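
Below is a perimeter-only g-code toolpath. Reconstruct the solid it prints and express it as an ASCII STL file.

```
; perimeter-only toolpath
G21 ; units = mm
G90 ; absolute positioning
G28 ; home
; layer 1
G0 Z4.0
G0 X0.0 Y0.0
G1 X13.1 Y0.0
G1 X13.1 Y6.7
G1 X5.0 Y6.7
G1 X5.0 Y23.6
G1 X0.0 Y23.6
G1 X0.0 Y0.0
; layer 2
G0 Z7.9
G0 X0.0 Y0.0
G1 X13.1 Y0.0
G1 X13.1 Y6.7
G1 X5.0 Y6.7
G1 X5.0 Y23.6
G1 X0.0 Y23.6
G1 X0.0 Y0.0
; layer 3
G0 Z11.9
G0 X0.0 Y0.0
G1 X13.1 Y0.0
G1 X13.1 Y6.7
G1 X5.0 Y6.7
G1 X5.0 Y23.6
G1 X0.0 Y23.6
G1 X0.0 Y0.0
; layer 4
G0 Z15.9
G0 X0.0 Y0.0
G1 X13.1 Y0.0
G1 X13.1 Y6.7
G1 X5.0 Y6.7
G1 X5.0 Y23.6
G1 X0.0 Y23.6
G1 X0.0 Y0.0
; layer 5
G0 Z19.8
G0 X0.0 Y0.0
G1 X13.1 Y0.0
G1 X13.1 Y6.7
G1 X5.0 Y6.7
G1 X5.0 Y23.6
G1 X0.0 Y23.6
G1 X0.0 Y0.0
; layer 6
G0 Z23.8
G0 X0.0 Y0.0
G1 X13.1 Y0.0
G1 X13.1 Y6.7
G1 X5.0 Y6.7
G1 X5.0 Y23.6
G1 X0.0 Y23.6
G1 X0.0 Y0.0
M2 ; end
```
solid part
  facet normal 0.0000 0.0000 -1.0000
    outer loop
      vertex 13.1 6.7 0.0
      vertex 13.1 0.0 0.0
      vertex 0.0 0.0 0.0
    endloop
  endfacet
  facet normal 0.0000 0.0000 -1.0000
    outer loop
      vertex 5.0 6.7 0.0
      vertex 13.1 6.7 0.0
      vertex 0.0 0.0 0.0
    endloop
  endfacet
  facet normal 0.0000 0.0000 -1.0000
    outer loop
      vertex 5.0 23.6 0.0
      vertex 5.0 6.7 0.0
      vertex 0.0 0.0 0.0
    endloop
  endfacet
  facet normal 0.0000 0.0000 -1.0000
    outer loop
      vertex 0.0 23.6 0.0
      vertex 5.0 23.6 0.0
      vertex 0.0 0.0 0.0
    endloop
  endfacet
  facet normal 0.0000 0.0000 1.0000
    outer loop
      vertex 0.0 0.0 23.8
      vertex 13.1 0.0 23.8
      vertex 13.1 6.7 23.8
    endloop
  endfacet
  facet normal 0.0000 0.0000 1.0000
    outer loop
      vertex 0.0 0.0 23.8
      vertex 13.1 6.7 23.8
      vertex 5.0 6.7 23.8
    endloop
  endfacet
  facet normal 0.0000 0.0000 1.0000
    outer loop
      vertex 0.0 0.0 23.8
      vertex 5.0 6.7 23.8
      vertex 5.0 23.6 23.8
    endloop
  endfacet
  facet normal 0.0000 0.0000 1.0000
    outer loop
      vertex 0.0 0.0 23.8
      vertex 5.0 23.6 23.8
      vertex 0.0 23.6 23.8
    endloop
  endfacet
  facet normal 0.0000 -1.0000 0.0000
    outer loop
      vertex 0.0 0.0 0.0
      vertex 13.1 0.0 0.0
      vertex 13.1 0.0 23.8
    endloop
  endfacet
  facet normal 0.0000 -1.0000 0.0000
    outer loop
      vertex 0.0 0.0 0.0
      vertex 13.1 0.0 23.8
      vertex 0.0 0.0 23.8
    endloop
  endfacet
  facet normal 1.0000 0.0000 0.0000
    outer loop
      vertex 13.1 0.0 0.0
      vertex 13.1 6.7 0.0
      vertex 13.1 6.7 23.8
    endloop
  endfacet
  facet normal 1.0000 0.0000 0.0000
    outer loop
      vertex 13.1 0.0 0.0
      vertex 13.1 6.7 23.8
      vertex 13.1 0.0 23.8
    endloop
  endfacet
  facet normal 0.0000 1.0000 0.0000
    outer loop
      vertex 13.1 6.7 0.0
      vertex 5.0 6.7 0.0
      vertex 5.0 6.7 23.8
    endloop
  endfacet
  facet normal 0.0000 1.0000 0.0000
    outer loop
      vertex 13.1 6.7 0.0
      vertex 5.0 6.7 23.8
      vertex 13.1 6.7 23.8
    endloop
  endfacet
  facet normal 1.0000 0.0000 0.0000
    outer loop
      vertex 5.0 6.7 0.0
      vertex 5.0 23.6 0.0
      vertex 5.0 23.6 23.8
    endloop
  endfacet
  facet normal 1.0000 0.0000 0.0000
    outer loop
      vertex 5.0 6.7 0.0
      vertex 5.0 23.6 23.8
      vertex 5.0 6.7 23.8
    endloop
  endfacet
  facet normal 0.0000 1.0000 0.0000
    outer loop
      vertex 5.0 23.6 0.0
      vertex 0.0 23.6 0.0
      vertex 0.0 23.6 23.8
    endloop
  endfacet
  facet normal 0.0000 1.0000 0.0000
    outer loop
      vertex 5.0 23.6 0.0
      vertex 0.0 23.6 23.8
      vertex 5.0 23.6 23.8
    endloop
  endfacet
  facet normal -1.0000 0.0000 0.0000
    outer loop
      vertex 0.0 23.6 0.0
      vertex 0.0 0.0 0.0
      vertex 0.0 0.0 23.8
    endloop
  endfacet
  facet normal -1.0000 0.0000 0.0000
    outer loop
      vertex 0.0 23.6 0.0
      vertex 0.0 0.0 23.8
      vertex 0.0 23.6 23.8
    endloop
  endfacet
endsolid part

The G0 Z moves step by Δz≈4.0 mm. Every layer's G1 loop is the same polygon, so the solid is a straight extrusion of it from z=0 to z≈23.8. Closing with flat bottom and top caps and triangulating gives 20 facets — an L-shaped prism: outer 13.1 × 23.6 mm, arm thicknesses ≈ 6.7 mm (horizontal) and 5 mm (vertical), extruded 23.8 mm in z.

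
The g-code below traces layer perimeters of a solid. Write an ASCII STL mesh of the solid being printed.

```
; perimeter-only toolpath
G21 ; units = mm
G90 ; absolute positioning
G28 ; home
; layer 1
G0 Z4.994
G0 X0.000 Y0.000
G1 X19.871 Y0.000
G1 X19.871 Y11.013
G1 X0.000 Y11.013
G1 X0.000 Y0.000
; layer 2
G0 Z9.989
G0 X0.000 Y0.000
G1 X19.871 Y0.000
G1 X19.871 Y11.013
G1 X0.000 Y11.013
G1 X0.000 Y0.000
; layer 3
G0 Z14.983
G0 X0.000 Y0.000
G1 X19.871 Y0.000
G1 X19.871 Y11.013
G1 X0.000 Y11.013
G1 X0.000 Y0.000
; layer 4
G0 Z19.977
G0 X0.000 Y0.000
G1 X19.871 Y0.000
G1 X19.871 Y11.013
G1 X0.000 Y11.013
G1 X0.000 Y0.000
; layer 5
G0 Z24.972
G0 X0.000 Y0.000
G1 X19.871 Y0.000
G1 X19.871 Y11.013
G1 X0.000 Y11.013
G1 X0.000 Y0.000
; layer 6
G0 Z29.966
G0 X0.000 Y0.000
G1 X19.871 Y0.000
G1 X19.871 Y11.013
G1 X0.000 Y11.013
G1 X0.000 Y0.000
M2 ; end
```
solid part
  facet normal 0.0000 0.0000 -1.0000
    outer loop
      vertex 19.871 11.013 0.000
      vertex 19.871 0.000 0.000
      vertex 0.000 0.000 0.000
    endloop
  endfacet
  facet normal 0.0000 0.0000 -1.0000
    outer loop
      vertex 0.000 11.013 0.000
      vertex 19.871 11.013 0.000
      vertex 0.000 0.000 0.000
    endloop
  endfacet
  facet normal 0.0000 0.0000 1.0000
    outer loop
      vertex 0.000 0.000 29.966
      vertex 19.871 0.000 29.966
      vertex 19.871 11.013 29.966
    endloop
  endfacet
  facet normal 0.0000 0.0000 1.0000
    outer loop
      vertex 0.000 0.000 29.966
      vertex 19.871 11.013 29.966
      vertex 0.000 11.013 29.966
    endloop
  endfacet
  facet normal 0.0000 -1.0000 0.0000
    outer loop
      vertex 0.000 0.000 0.000
      vertex 19.871 0.000 0.000
      vertex 19.871 0.000 29.966
    endloop
  endfacet
  facet normal 0.0000 -1.0000 0.0000
    outer loop
      vertex 0.000 0.000 0.000
      vertex 19.871 0.000 29.966
      vertex 0.000 0.000 29.966
    endloop
  endfacet
  facet normal 0.0000 1.0000 0.0000
    outer loop
      vertex 19.871 11.013 29.966
      vertex 19.871 11.013 0.000
      vertex 0.000 11.013 0.000
    endloop
  endfacet
  facet normal 0.0000 1.0000 0.0000
    outer loop
      vertex 0.000 11.013 29.966
      vertex 19.871 11.013 29.966
      vertex 0.000 11.013 0.000
    endloop
  endfacet
  facet normal -1.0000 0.0000 0.0000
    outer loop
      vertex 0.000 11.013 29.966
      vertex 0.000 11.013 0.000
      vertex 0.000 0.000 0.000
    endloop
  endfacet
  facet normal -1.0000 0.0000 0.0000
    outer loop
      vertex 0.000 0.000 29.966
      vertex 0.000 11.013 29.966
      vertex 0.000 0.000 0.000
    endloop
  endfacet
  facet normal 1.0000 0.0000 0.0000
    outer loop
      vertex 19.871 0.000 0.000
      vertex 19.871 11.013 0.000
      vertex 19.871 11.013 29.966
    endloop
  endfacet
  facet normal 1.0000 0.0000 0.0000
    outer loop
      vertex 19.871 0.000 0.000
      vertex 19.871 11.013 29.966
      vertex 19.871 0.000 29.966
    endloop
  endfacet
endsolid part

The G0 Z moves step by Δz≈4.994 mm. Every layer's G1 loop is the same polygon, so the solid is a straight extrusion of it from z=0 to z≈30. Closing with flat bottom and top caps and triangulating gives 12 facets — a rectangular box, roughly 19.9 × 11 mm footprint and 30 mm tall.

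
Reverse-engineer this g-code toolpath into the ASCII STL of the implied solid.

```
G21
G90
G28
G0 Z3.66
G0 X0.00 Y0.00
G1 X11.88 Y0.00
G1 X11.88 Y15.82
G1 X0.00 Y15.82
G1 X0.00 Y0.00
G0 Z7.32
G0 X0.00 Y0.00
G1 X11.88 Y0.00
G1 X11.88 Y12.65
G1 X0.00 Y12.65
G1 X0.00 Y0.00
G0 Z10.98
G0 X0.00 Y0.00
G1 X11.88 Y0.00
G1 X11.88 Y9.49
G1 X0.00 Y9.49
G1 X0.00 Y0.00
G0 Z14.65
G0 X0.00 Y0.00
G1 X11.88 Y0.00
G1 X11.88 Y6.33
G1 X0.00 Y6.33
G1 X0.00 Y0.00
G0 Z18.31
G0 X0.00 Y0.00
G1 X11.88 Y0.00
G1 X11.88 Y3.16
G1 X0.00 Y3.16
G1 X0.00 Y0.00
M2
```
solid part
  facet normal 0.0000 0.0000 -1.0000
    outer loop
      vertex 11.88 18.98 0.00
      vertex 11.88 0.00 0.00
      vertex 0.00 0.00 0.00
    endloop
  endfacet
  facet normal 0.0000 0.0000 -1.0000
    outer loop
      vertex 0.00 18.98 0.00
      vertex 11.88 18.98 0.00
      vertex 0.00 0.00 0.00
    endloop
  endfacet
  facet normal 0.0000 -1.0000 0.0000
    outer loop
      vertex 0.00 0.00 0.00
      vertex 11.88 0.00 0.00
      vertex 11.88 0.00 21.97
    endloop
  endfacet
  facet normal 0.0000 -1.0000 0.0000
    outer loop
      vertex 0.00 0.00 0.00
      vertex 11.88 0.00 21.97
      vertex 0.00 0.00 21.97
    endloop
  endfacet
  facet normal 0.0000 0.7567 0.6537
    outer loop
      vertex 0.00 0.00 21.97
      vertex 11.88 0.00 21.97
      vertex 11.88 18.98 0.00
    endloop
  endfacet
  facet normal 0.0000 0.7567 0.6537
    outer loop
      vertex 0.00 0.00 21.97
      vertex 11.88 18.98 0.00
      vertex 0.00 18.98 0.00
    endloop
  endfacet
  facet normal -1.0000 0.0000 0.0000
    outer loop
      vertex 0.00 0.00 21.97
      vertex 0.00 18.98 0.00
      vertex 0.00 0.00 0.00
    endloop
  endfacet
  facet normal 1.0000 0.0000 0.0000
    outer loop
      vertex 11.88 0.00 0.00
      vertex 11.88 18.98 0.00
      vertex 11.88 0.00 21.97
    endloop
  endfacet
endsolid part

The G0 Z moves step by Δz≈3.66 mm. The G1 loops shrink linearly with z, so the solid tapers from its base footprint up to z≈22. Closing with a flat bottom cap and the tapered top and triangulating gives 8 facets — a wedge (ramp): 11.9 × 19 mm base, rising to 22 mm along the y=0 edge and sloping linearly to z=0 at y=19.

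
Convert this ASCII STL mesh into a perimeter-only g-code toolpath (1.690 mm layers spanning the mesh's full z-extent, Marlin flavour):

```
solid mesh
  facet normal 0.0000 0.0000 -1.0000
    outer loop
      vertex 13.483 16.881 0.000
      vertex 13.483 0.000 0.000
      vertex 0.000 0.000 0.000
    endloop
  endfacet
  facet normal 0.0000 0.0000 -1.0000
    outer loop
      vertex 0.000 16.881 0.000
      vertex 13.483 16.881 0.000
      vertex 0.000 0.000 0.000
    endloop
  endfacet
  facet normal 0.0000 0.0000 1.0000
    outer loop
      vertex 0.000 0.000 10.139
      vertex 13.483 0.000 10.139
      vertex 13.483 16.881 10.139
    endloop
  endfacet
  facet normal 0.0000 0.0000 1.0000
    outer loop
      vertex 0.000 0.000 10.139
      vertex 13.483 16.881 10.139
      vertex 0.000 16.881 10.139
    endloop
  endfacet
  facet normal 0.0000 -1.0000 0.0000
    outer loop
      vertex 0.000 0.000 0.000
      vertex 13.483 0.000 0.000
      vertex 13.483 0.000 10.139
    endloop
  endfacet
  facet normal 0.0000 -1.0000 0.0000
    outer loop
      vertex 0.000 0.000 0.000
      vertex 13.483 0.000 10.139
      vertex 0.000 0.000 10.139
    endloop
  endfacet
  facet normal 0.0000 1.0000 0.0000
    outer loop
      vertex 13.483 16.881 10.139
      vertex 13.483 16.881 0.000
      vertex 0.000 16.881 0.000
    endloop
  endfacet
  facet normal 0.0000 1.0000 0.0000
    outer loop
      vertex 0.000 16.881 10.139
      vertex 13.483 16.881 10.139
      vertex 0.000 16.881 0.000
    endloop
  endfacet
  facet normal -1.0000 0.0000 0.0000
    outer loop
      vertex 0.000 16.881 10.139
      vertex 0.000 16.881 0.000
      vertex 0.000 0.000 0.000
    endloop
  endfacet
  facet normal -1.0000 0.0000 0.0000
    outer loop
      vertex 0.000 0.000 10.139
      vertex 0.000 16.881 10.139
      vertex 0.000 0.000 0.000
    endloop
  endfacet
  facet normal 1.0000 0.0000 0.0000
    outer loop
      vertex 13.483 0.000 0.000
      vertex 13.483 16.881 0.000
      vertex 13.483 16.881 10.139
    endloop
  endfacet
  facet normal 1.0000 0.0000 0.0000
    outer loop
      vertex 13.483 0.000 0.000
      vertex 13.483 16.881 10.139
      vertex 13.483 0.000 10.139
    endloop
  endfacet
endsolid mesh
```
; perimeter-only toolpath
G21 ; units = mm
G90 ; absolute positioning
G28 ; home
; layer 1
G0 Z1.690
G0 X0.000 Y0.000
G1 X13.483 Y0.000
G1 X13.483 Y16.881
G1 X0.000 Y16.881
G1 X0.000 Y0.000
; layer 2
G0 Z3.380
G0 X0.000 Y0.000
G1 X13.483 Y0.000
G1 X13.483 Y16.881
G1 X0.000 Y16.881
G1 X0.000 Y0.000
; layer 3
G0 Z5.069
G0 X0.000 Y0.000
G1 X13.483 Y0.000
G1 X13.483 Y16.881
G1 X0.000 Y16.881
G1 X0.000 Y0.000
; layer 4
G0 Z6.759
G0 X0.000 Y0.000
G1 X13.483 Y0.000
G1 X13.483 Y16.881
G1 X0.000 Y16.881
G1 X0.000 Y0.000
; layer 5
G0 Z8.449
G0 X0.000 Y0.000
G1 X13.483 Y0.000
G1 X13.483 Y16.881
G1 X0.000 Y16.881
G1 X0.000 Y0.000
; layer 6
G0 Z10.139
G0 X0.000 Y0.000
G1 X13.483 Y0.000
G1 X13.483 Y16.881
G1 X0.000 Y16.881
G1 X0.000 Y0.000
M2 ; end

The solid is a rectangular box, roughly 13.5 × 16.9 mm footprint and 10.1 mm tall. Slicing at Δz = 1.690 mm — 6 equal slices spanning the solid's height, so layer i sits at z = i·h/6 — gives 6 non-empty perimeters. Each is a 4-segment closed polygon; G0 lifts to the layer z and rapids to the start vertex, then G1 traces the edges.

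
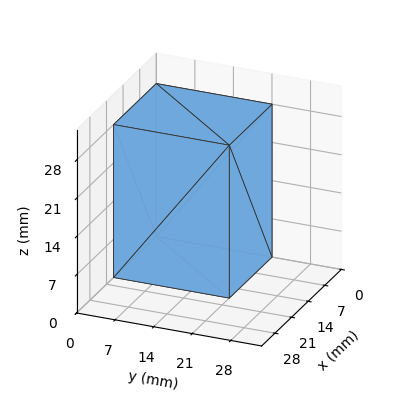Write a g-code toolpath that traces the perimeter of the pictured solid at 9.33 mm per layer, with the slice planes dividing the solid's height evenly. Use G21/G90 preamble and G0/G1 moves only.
Reading the render: the shape is a rectangular box, roughly 18 × 21 mm footprint and 28 mm tall (dimensions read to the nearest mm from the axis ticks). For the g-code, the solid's height is divided into equal slices at the stated Δz and each level perimeter traced with G1 moves after a G0 lift.

; perimeter-only toolpath
G21 ; units = mm
G90 ; absolute positioning
G28 ; home
; layer 1
G0 Z9.33
G0 X0.00 Y0.00
G1 X18.00 Y0.00
G1 X18.00 Y21.00
G1 X0.00 Y21.00
G1 X0.00 Y0.00
; layer 2
G0 Z18.67
G0 X0.00 Y0.00
G1 X18.00 Y0.00
G1 X18.00 Y21.00
G1 X0.00 Y21.00
G1 X0.00 Y0.00
; layer 3
G0 Z28.00
G0 X0.00 Y0.00
G1 X18.00 Y0.00
G1 X18.00 Y21.00
G1 X0.00 Y21.00
G1 X0.00 Y0.00
M2 ; end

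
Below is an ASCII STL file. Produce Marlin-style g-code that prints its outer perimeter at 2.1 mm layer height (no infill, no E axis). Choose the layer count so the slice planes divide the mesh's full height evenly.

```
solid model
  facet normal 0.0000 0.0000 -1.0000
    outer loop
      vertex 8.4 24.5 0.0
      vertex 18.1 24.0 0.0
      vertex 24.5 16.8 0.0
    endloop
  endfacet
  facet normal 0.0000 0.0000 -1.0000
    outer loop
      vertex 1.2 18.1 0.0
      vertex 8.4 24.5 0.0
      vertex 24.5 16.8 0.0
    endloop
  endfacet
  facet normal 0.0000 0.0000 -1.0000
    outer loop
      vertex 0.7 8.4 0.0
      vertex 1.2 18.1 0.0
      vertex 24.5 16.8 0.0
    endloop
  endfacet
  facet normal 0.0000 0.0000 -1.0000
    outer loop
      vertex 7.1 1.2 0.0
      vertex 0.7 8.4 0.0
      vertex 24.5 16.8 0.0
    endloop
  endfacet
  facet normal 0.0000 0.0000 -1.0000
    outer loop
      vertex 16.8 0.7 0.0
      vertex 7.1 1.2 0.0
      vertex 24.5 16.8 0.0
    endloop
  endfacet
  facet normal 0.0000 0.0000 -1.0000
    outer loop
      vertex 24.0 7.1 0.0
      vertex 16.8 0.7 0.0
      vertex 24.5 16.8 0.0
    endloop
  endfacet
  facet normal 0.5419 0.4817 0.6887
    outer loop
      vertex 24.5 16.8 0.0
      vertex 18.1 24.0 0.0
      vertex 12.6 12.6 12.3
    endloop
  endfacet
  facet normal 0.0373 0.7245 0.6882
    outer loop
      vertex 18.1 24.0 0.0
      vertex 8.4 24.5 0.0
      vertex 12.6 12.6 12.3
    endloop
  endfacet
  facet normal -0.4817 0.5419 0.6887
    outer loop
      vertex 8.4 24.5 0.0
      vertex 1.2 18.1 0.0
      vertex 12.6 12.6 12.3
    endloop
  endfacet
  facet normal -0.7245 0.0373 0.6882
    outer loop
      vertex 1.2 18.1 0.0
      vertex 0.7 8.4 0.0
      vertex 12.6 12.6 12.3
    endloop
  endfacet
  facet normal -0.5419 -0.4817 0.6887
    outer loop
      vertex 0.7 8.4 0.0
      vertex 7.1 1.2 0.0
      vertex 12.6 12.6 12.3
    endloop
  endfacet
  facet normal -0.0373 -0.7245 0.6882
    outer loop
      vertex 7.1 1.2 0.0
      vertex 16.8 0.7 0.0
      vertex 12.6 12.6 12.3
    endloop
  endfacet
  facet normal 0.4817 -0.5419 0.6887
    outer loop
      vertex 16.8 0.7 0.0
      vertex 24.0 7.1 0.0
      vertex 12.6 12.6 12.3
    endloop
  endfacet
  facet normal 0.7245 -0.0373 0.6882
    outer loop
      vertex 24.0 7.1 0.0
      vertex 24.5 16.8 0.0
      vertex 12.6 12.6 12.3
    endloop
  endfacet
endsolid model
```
; perimeter-only toolpath
G21 ; units = mm
G90 ; absolute positioning
G28 ; home
; layer 1
G0 Z2.1
G0 X22.5 Y16.1
G1 X17.2 Y22.1
G1 X9.1 Y22.5
G1 X3.1 Y17.2
G1 X2.7 Y9.1
G1 X8.0 Y3.1
G1 X16.1 Y2.7
G1 X22.1 Y8.0
G1 X22.5 Y16.1
; layer 2
G0 Z4.1
G0 X20.5 Y15.4
G1 X16.3 Y20.2
G1 X9.8 Y20.5
G1 X5.0 Y16.3
G1 X4.7 Y9.8
G1 X8.9 Y5.0
G1 X15.4 Y4.7
G1 X20.2 Y8.9
G1 X20.5 Y15.4
; layer 3
G0 Z6.2
G0 X18.6 Y14.7
G1 X15.4 Y18.3
G1 X10.5 Y18.6
G1 X6.9 Y15.4
G1 X6.6 Y10.5
G1 X9.8 Y6.9
G1 X14.7 Y6.6
G1 X18.3 Y9.8
G1 X18.6 Y14.7
; layer 4
G0 Z8.2
G0 X16.6 Y14.0
G1 X14.4 Y16.4
G1 X11.2 Y16.6
G1 X8.8 Y14.4
G1 X8.6 Y11.2
G1 X10.8 Y8.8
G1 X14.0 Y8.6
G1 X16.4 Y10.8
G1 X16.6 Y14.0
; layer 5
G0 Z10.3
G0 X14.6 Y13.3
G1 X13.5 Y14.5
G1 X11.9 Y14.6
G1 X10.7 Y13.5
G1 X10.6 Y11.9
G1 X11.7 Y10.7
G1 X13.3 Y10.6
G1 X14.5 Y11.7
G1 X14.6 Y13.3
M2 ; end

The solid is a regular 8-sided pyramid, base circumscribed radius ≈ 12.6 mm, apex at z ≈ 12.3 mm. Slicing at Δz = 2.1 mm — 6 equal slices spanning the solid's height, so layer i sits at z = i·h/6 — gives 5 non-empty perimeters. Each is a 8-segment closed polygon; G0 lifts to the layer z and rapids to the start vertex, then G1 traces the edges. The cross-section shrinks linearly with z (the slice at the apex is degenerate and omitted).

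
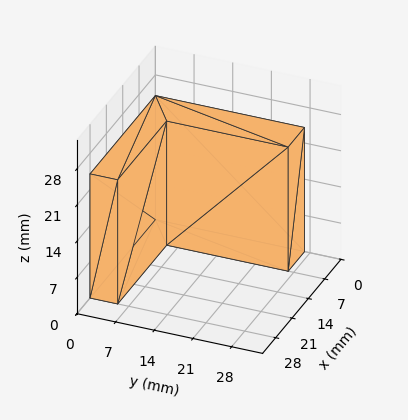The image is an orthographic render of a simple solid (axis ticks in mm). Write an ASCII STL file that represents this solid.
Reading the render: the shape is an L-shaped prism: outer 28 × 27 mm, arm thicknesses ≈ 5 mm (horizontal) and 7 mm (vertical), extruded 24 mm in z (dimensions read to the nearest mm from the axis ticks). For the STL, each face is triangulated and given an outward normal.

solid part
  facet normal 0.0000 0.0000 -1.0000
    outer loop
      vertex 28.00 5.00 0.00
      vertex 28.00 0.00 0.00
      vertex 0.00 0.00 0.00
    endloop
  endfacet
  facet normal 0.0000 0.0000 -1.0000
    outer loop
      vertex 7.00 5.00 0.00
      vertex 28.00 5.00 0.00
      vertex 0.00 0.00 0.00
    endloop
  endfacet
  facet normal 0.0000 0.0000 -1.0000
    outer loop
      vertex 7.00 27.00 0.00
      vertex 7.00 5.00 0.00
      vertex 0.00 0.00 0.00
    endloop
  endfacet
  facet normal 0.0000 0.0000 -1.0000
    outer loop
      vertex 0.00 27.00 0.00
      vertex 7.00 27.00 0.00
      vertex 0.00 0.00 0.00
    endloop
  endfacet
  facet normal 0.0000 0.0000 1.0000
    outer loop
      vertex 0.00 0.00 24.00
      vertex 28.00 0.00 24.00
      vertex 28.00 5.00 24.00
    endloop
  endfacet
  facet normal 0.0000 0.0000 1.0000
    outer loop
      vertex 0.00 0.00 24.00
      vertex 28.00 5.00 24.00
      vertex 7.00 5.00 24.00
    endloop
  endfacet
  facet normal 0.0000 0.0000 1.0000
    outer loop
      vertex 0.00 0.00 24.00
      vertex 7.00 5.00 24.00
      vertex 7.00 27.00 24.00
    endloop
  endfacet
  facet normal 0.0000 0.0000 1.0000
    outer loop
      vertex 0.00 0.00 24.00
      vertex 7.00 27.00 24.00
      vertex 0.00 27.00 24.00
    endloop
  endfacet
  facet normal 0.0000 -1.0000 0.0000
    outer loop
      vertex 0.00 0.00 0.00
      vertex 28.00 0.00 0.00
      vertex 28.00 0.00 24.00
    endloop
  endfacet
  facet normal 0.0000 -1.0000 0.0000
    outer loop
      vertex 0.00 0.00 0.00
      vertex 28.00 0.00 24.00
      vertex 0.00 0.00 24.00
    endloop
  endfacet
  facet normal 1.0000 0.0000 0.0000
    outer loop
      vertex 28.00 0.00 0.00
      vertex 28.00 5.00 0.00
      vertex 28.00 5.00 24.00
    endloop
  endfacet
  facet normal 1.0000 0.0000 0.0000
    outer loop
      vertex 28.00 0.00 0.00
      vertex 28.00 5.00 24.00
      vertex 28.00 0.00 24.00
    endloop
  endfacet
  facet normal 0.0000 1.0000 0.0000
    outer loop
      vertex 28.00 5.00 0.00
      vertex 7.00 5.00 0.00
      vertex 7.00 5.00 24.00
    endloop
  endfacet
  facet normal 0.0000 1.0000 0.0000
    outer loop
      vertex 28.00 5.00 0.00
      vertex 7.00 5.00 24.00
      vertex 28.00 5.00 24.00
    endloop
  endfacet
  facet normal 1.0000 0.0000 0.0000
    outer loop
      vertex 7.00 5.00 0.00
      vertex 7.00 27.00 0.00
      vertex 7.00 27.00 24.00
    endloop
  endfacet
  facet normal 1.0000 0.0000 0.0000
    outer loop
      vertex 7.00 5.00 0.00
      vertex 7.00 27.00 24.00
      vertex 7.00 5.00 24.00
    endloop
  endfacet
  facet normal 0.0000 1.0000 0.0000
    outer loop
      vertex 7.00 27.00 0.00
      vertex 0.00 27.00 0.00
      vertex 0.00 27.00 24.00
    endloop
  endfacet
  facet normal 0.0000 1.0000 0.0000
    outer loop
      vertex 7.00 27.00 0.00
      vertex 0.00 27.00 24.00
      vertex 7.00 27.00 24.00
    endloop
  endfacet
  facet normal -1.0000 0.0000 0.0000
    outer loop
      vertex 0.00 27.00 0.00
      vertex 0.00 0.00 0.00
      vertex 0.00 0.00 24.00
    endloop
  endfacet
  facet normal -1.0000 0.0000 0.0000
    outer loop
      vertex 0.00 27.00 0.00
      vertex 0.00 0.00 24.00
      vertex 0.00 27.00 24.00
    endloop
  endfacet
endsolid part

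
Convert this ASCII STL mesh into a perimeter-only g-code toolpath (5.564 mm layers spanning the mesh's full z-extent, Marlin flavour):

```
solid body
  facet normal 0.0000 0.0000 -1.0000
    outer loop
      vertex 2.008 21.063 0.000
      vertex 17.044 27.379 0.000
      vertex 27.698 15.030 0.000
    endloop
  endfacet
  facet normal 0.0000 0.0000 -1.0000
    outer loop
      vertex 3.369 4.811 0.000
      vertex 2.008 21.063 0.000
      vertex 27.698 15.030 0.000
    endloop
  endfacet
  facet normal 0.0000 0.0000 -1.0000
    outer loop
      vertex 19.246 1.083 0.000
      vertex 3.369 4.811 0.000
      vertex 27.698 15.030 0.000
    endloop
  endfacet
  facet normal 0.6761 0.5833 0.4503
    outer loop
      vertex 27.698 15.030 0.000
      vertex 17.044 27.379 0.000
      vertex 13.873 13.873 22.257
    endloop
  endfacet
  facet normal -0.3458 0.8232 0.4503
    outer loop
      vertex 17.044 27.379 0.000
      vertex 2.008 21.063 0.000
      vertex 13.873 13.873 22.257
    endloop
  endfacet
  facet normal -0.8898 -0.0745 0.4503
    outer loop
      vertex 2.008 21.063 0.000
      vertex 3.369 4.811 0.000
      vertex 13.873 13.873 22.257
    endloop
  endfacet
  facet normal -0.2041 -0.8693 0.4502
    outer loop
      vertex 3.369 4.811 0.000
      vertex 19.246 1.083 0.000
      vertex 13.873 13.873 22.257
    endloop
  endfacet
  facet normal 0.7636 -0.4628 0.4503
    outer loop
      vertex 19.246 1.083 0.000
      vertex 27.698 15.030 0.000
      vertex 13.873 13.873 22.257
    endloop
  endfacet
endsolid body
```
; perimeter-only toolpath
G21 ; units = mm
G90 ; absolute positioning
G28 ; home
; layer 1
G0 Z5.564
G0 X24.242 Y14.741
G1 X16.251 Y24.003
G1 X4.974 Y19.265
G1 X5.995 Y7.076
G1 X17.903 Y4.280
G1 X24.242 Y14.741
; layer 2
G0 Z11.129
G0 X20.785 Y14.451
G1 X15.459 Y20.626
G1 X7.941 Y17.468
G1 X8.621 Y9.342
G1 X16.559 Y7.478
G1 X20.785 Y14.451
; layer 3
G0 Z16.693
G0 X17.329 Y14.162
G1 X14.666 Y17.250
G1 X10.907 Y15.671
G1 X11.247 Y11.607
G1 X15.216 Y10.675
G1 X17.329 Y14.162
M2 ; end

The solid is a regular 5-sided pyramid, base circumscribed radius ≈ 13.9 mm, apex at z ≈ 22.3 mm. Slicing at Δz = 5.564 mm — 4 equal slices spanning the solid's height, so layer i sits at z = i·h/4 — gives 3 non-empty perimeters. Each is a 5-segment closed polygon; G0 lifts to the layer z and rapids to the start vertex, then G1 traces the edges. The cross-section shrinks linearly with z (the slice at the apex is degenerate and omitted).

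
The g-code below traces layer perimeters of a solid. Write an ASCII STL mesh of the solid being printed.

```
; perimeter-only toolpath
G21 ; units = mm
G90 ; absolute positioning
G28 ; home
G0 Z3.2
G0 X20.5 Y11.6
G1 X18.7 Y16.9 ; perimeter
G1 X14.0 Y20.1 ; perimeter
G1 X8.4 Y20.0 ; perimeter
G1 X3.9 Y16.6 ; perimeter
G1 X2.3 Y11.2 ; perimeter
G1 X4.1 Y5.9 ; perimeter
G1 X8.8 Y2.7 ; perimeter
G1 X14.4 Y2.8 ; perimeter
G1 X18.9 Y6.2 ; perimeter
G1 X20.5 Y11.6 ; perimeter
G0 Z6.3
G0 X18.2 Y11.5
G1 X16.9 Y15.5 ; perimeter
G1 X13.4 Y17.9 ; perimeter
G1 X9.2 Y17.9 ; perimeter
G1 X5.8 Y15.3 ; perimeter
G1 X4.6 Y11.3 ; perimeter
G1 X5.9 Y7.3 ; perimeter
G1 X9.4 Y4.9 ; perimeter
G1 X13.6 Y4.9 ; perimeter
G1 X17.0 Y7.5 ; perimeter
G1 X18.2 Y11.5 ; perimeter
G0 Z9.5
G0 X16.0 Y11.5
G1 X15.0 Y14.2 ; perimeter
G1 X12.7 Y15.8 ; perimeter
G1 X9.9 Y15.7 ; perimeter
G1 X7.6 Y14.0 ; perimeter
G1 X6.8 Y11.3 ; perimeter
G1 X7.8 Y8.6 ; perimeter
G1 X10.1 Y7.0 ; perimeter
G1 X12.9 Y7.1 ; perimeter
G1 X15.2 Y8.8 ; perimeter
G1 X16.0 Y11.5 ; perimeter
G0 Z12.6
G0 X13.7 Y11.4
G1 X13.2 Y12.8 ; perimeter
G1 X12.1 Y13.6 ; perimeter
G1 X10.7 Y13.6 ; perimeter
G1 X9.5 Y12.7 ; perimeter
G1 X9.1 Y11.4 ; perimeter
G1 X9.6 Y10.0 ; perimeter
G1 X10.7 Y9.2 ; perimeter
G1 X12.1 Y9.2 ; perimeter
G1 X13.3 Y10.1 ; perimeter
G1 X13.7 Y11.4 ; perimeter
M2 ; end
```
solid part
  facet normal 0.0000 0.0000 -1.0000
    outer loop
      vertex 14.7 22.3 0.0
      vertex 20.5 18.3 0.0
      vertex 22.8 11.6 0.0
    endloop
  endfacet
  facet normal 0.0000 0.0000 -1.0000
    outer loop
      vertex 7.7 22.2 0.0
      vertex 14.7 22.3 0.0
      vertex 22.8 11.6 0.0
    endloop
  endfacet
  facet normal 0.0000 0.0000 -1.0000
    outer loop
      vertex 2.0 17.9 0.0
      vertex 7.7 22.2 0.0
      vertex 22.8 11.6 0.0
    endloop
  endfacet
  facet normal 0.0000 0.0000 -1.0000
    outer loop
      vertex 0.0 11.2 0.0
      vertex 2.0 17.9 0.0
      vertex 22.8 11.6 0.0
    endloop
  endfacet
  facet normal 0.0000 0.0000 -1.0000
    outer loop
      vertex 2.3 4.5 0.0
      vertex 0.0 11.2 0.0
      vertex 22.8 11.6 0.0
    endloop
  endfacet
  facet normal 0.0000 0.0000 -1.0000
    outer loop
      vertex 8.1 0.5 0.0
      vertex 2.3 4.5 0.0
      vertex 22.8 11.6 0.0
    endloop
  endfacet
  facet normal 0.0000 0.0000 -1.0000
    outer loop
      vertex 15.1 0.6 0.0
      vertex 8.1 0.5 0.0
      vertex 22.8 11.6 0.0
    endloop
  endfacet
  facet normal 0.0000 0.0000 -1.0000
    outer loop
      vertex 20.8 4.9 0.0
      vertex 15.1 0.6 0.0
      vertex 22.8 11.6 0.0
    endloop
  endfacet
  facet normal 0.7797 0.2677 0.5660
    outer loop
      vertex 22.8 11.6 0.0
      vertex 20.5 18.3 0.0
      vertex 11.4 11.4 15.8
    endloop
  endfacet
  facet normal 0.4681 0.6787 0.5660
    outer loop
      vertex 20.5 18.3 0.0
      vertex 14.7 22.3 0.0
      vertex 11.4 11.4 15.8
    endloop
  endfacet
  facet normal -0.0118 0.8242 0.5661
    outer loop
      vertex 14.7 22.3 0.0
      vertex 7.7 22.2 0.0
      vertex 11.4 11.4 15.8
    endloop
  endfacet
  facet normal -0.4965 0.6581 0.5661
    outer loop
      vertex 7.7 22.2 0.0
      vertex 2.0 17.9 0.0
      vertex 11.4 11.4 15.8
    endloop
  endfacet
  facet normal -0.7895 0.2357 0.5667
    outer loop
      vertex 2.0 17.9 0.0
      vertex 0.0 11.2 0.0
      vertex 11.4 11.4 15.8
    endloop
  endfacet
  facet normal -0.7797 -0.2677 0.5660
    outer loop
      vertex 0.0 11.2 0.0
      vertex 2.3 4.5 0.0
      vertex 11.4 11.4 15.8
    endloop
  endfacet
  facet normal -0.4681 -0.6787 0.5660
    outer loop
      vertex 2.3 4.5 0.0
      vertex 8.1 0.5 0.0
      vertex 11.4 11.4 15.8
    endloop
  endfacet
  facet normal 0.0118 -0.8242 0.5661
    outer loop
      vertex 8.1 0.5 0.0
      vertex 15.1 0.6 0.0
      vertex 11.4 11.4 15.8
    endloop
  endfacet
  facet normal 0.4965 -0.6581 0.5661
    outer loop
      vertex 15.1 0.6 0.0
      vertex 20.8 4.9 0.0
      vertex 11.4 11.4 15.8
    endloop
  endfacet
  facet normal 0.7895 -0.2357 0.5667
    outer loop
      vertex 20.8 4.9 0.0
      vertex 22.8 11.6 0.0
      vertex 11.4 11.4 15.8
    endloop
  endfacet
endsolid part

The G0 Z moves step by Δz≈3.2 mm. The G1 loops shrink linearly with z, so the solid tapers from its base footprint up to z≈15.8. Closing with a flat bottom cap and the tapered top and triangulating gives 18 facets — a regular 10-sided pyramid, base circumscribed radius ≈ 11.4 mm, apex at z ≈ 15.8 mm.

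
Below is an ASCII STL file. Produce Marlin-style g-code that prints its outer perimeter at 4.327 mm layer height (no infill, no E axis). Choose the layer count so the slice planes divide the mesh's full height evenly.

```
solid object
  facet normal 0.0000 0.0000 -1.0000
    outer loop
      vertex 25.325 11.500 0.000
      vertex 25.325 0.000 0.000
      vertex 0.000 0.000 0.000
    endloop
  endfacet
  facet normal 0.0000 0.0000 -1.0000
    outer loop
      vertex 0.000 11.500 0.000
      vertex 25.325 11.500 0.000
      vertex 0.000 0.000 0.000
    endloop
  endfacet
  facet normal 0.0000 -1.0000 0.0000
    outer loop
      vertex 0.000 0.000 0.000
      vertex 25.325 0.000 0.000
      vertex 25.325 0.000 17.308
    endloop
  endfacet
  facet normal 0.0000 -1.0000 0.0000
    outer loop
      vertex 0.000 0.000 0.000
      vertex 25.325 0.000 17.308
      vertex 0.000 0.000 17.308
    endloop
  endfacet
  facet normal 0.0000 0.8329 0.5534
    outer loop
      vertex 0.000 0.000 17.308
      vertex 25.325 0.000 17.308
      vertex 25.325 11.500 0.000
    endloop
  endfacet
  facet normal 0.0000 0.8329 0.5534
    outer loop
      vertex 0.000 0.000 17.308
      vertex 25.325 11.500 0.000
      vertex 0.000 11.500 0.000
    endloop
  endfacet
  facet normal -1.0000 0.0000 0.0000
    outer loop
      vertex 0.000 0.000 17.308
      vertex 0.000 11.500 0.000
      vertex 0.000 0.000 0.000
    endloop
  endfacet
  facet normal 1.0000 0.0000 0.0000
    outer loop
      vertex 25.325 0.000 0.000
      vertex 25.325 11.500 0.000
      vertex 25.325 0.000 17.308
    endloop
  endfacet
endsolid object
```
; perimeter-only toolpath
G21 ; units = mm
G90 ; absolute positioning
G28 ; home
; layer 1
G0 Z4.327
G0 X0.000 Y0.000
G1 X25.325 Y0.000
G1 X25.325 Y8.625
G1 X0.000 Y8.625
G1 X0.000 Y0.000
; layer 2
G0 Z8.654
G0 X0.000 Y0.000
G1 X25.325 Y0.000
G1 X25.325 Y5.750
G1 X0.000 Y5.750
G1 X0.000 Y0.000
; layer 3
G0 Z12.981
G0 X0.000 Y0.000
G1 X25.325 Y0.000
G1 X25.325 Y2.875
G1 X0.000 Y2.875
G1 X0.000 Y0.000
M2 ; end

The solid is a wedge (ramp): 25.3 × 11.5 mm base, rising to 17.3 mm along the y=0 edge and sloping linearly to z=0 at y=11.5. Slicing at Δz = 4.327 mm — 4 equal slices spanning the solid's height, so layer i sits at z = i·h/4 — gives 3 non-empty perimeters. Each is a 4-segment closed polygon; G0 lifts to the layer z and rapids to the start vertex, then G1 traces the edges. The cross-section shrinks linearly with z (the slice at the apex is degenerate and omitted).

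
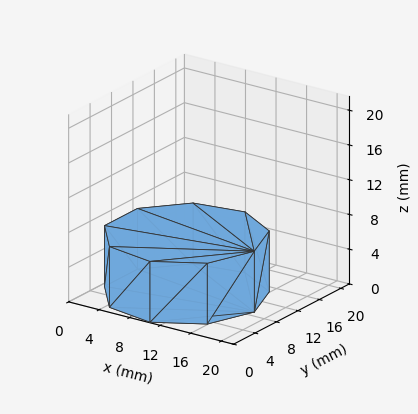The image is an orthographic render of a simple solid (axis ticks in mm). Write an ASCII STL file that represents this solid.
Reading the render: the shape is a regular 9-sided prism (a cylinder approximated with 9 flat sides), circumscribed radius ≈ 9 mm, height ≈ 7 mm (dimensions read to the nearest mm from the axis ticks). For the STL, each face is triangulated and given an outward normal.

solid part
  facet normal 0.0000 0.0000 -1.0000
    outer loop
      vertex 10.563 17.863 0.000
      vertex 15.894 14.785 0.000
      vertex 18.000 9.000 0.000
    endloop
  endfacet
  facet normal 0.0000 0.0000 -1.0000
    outer loop
      vertex 4.500 16.794 0.000
      vertex 10.563 17.863 0.000
      vertex 18.000 9.000 0.000
    endloop
  endfacet
  facet normal 0.0000 0.0000 -1.0000
    outer loop
      vertex 0.543 12.078 0.000
      vertex 4.500 16.794 0.000
      vertex 18.000 9.000 0.000
    endloop
  endfacet
  facet normal 0.0000 0.0000 -1.0000
    outer loop
      vertex 0.543 5.922 0.000
      vertex 0.543 12.078 0.000
      vertex 18.000 9.000 0.000
    endloop
  endfacet
  facet normal 0.0000 0.0000 -1.0000
    outer loop
      vertex 4.500 1.206 0.000
      vertex 0.543 5.922 0.000
      vertex 18.000 9.000 0.000
    endloop
  endfacet
  facet normal 0.0000 0.0000 -1.0000
    outer loop
      vertex 10.563 0.137 0.000
      vertex 4.500 1.206 0.000
      vertex 18.000 9.000 0.000
    endloop
  endfacet
  facet normal 0.0000 0.0000 -1.0000
    outer loop
      vertex 15.894 3.215 0.000
      vertex 10.563 0.137 0.000
      vertex 18.000 9.000 0.000
    endloop
  endfacet
  facet normal 0.0000 0.0000 1.0000
    outer loop
      vertex 18.000 9.000 7.000
      vertex 15.894 14.785 7.000
      vertex 10.563 17.863 7.000
    endloop
  endfacet
  facet normal 0.0000 0.0000 1.0000
    outer loop
      vertex 18.000 9.000 7.000
      vertex 10.563 17.863 7.000
      vertex 4.500 16.794 7.000
    endloop
  endfacet
  facet normal 0.0000 0.0000 1.0000
    outer loop
      vertex 18.000 9.000 7.000
      vertex 4.500 16.794 7.000
      vertex 0.543 12.078 7.000
    endloop
  endfacet
  facet normal 0.0000 0.0000 1.0000
    outer loop
      vertex 18.000 9.000 7.000
      vertex 0.543 12.078 7.000
      vertex 0.543 5.922 7.000
    endloop
  endfacet
  facet normal 0.0000 0.0000 1.0000
    outer loop
      vertex 18.000 9.000 7.000
      vertex 0.543 5.922 7.000
      vertex 4.500 1.206 7.000
    endloop
  endfacet
  facet normal 0.0000 0.0000 1.0000
    outer loop
      vertex 18.000 9.000 7.000
      vertex 4.500 1.206 7.000
      vertex 10.563 0.137 7.000
    endloop
  endfacet
  facet normal 0.0000 0.0000 1.0000
    outer loop
      vertex 18.000 9.000 7.000
      vertex 10.563 0.137 7.000
      vertex 15.894 3.215 7.000
    endloop
  endfacet
  facet normal 0.9397 0.3421 0.0000
    outer loop
      vertex 18.000 9.000 0.000
      vertex 15.894 14.785 0.000
      vertex 15.894 14.785 7.000
    endloop
  endfacet
  facet normal 0.9397 0.3421 0.0000
    outer loop
      vertex 18.000 9.000 0.000
      vertex 15.894 14.785 7.000
      vertex 18.000 9.000 7.000
    endloop
  endfacet
  facet normal 0.5000 0.8660 0.0000
    outer loop
      vertex 15.894 14.785 0.000
      vertex 10.563 17.863 0.000
      vertex 10.563 17.863 7.000
    endloop
  endfacet
  facet normal 0.5000 0.8660 0.0000
    outer loop
      vertex 15.894 14.785 0.000
      vertex 10.563 17.863 7.000
      vertex 15.894 14.785 7.000
    endloop
  endfacet
  facet normal -0.1736 0.9848 0.0000
    outer loop
      vertex 10.563 17.863 0.000
      vertex 4.500 16.794 0.000
      vertex 4.500 16.794 7.000
    endloop
  endfacet
  facet normal -0.1736 0.9848 0.0000
    outer loop
      vertex 10.563 17.863 0.000
      vertex 4.500 16.794 7.000
      vertex 10.563 17.863 7.000
    endloop
  endfacet
  facet normal -0.7661 0.6428 0.0000
    outer loop
      vertex 4.500 16.794 0.000
      vertex 0.543 12.078 0.000
      vertex 0.543 12.078 7.000
    endloop
  endfacet
  facet normal -0.7661 0.6428 0.0000
    outer loop
      vertex 4.500 16.794 0.000
      vertex 0.543 12.078 7.000
      vertex 4.500 16.794 7.000
    endloop
  endfacet
  facet normal -1.0000 0.0000 0.0000
    outer loop
      vertex 0.543 12.078 0.000
      vertex 0.543 5.922 0.000
      vertex 0.543 5.922 7.000
    endloop
  endfacet
  facet normal -1.0000 0.0000 0.0000
    outer loop
      vertex 0.543 12.078 0.000
      vertex 0.543 5.922 7.000
      vertex 0.543 12.078 7.000
    endloop
  endfacet
  facet normal -0.7661 -0.6428 0.0000
    outer loop
      vertex 0.543 5.922 0.000
      vertex 4.500 1.206 0.000
      vertex 4.500 1.206 7.000
    endloop
  endfacet
  facet normal -0.7661 -0.6428 0.0000
    outer loop
      vertex 0.543 5.922 0.000
      vertex 4.500 1.206 7.000
      vertex 0.543 5.922 7.000
    endloop
  endfacet
  facet normal -0.1736 -0.9848 0.0000
    outer loop
      vertex 4.500 1.206 0.000
      vertex 10.563 0.137 0.000
      vertex 10.563 0.137 7.000
    endloop
  endfacet
  facet normal -0.1736 -0.9848 0.0000
    outer loop
      vertex 4.500 1.206 0.000
      vertex 10.563 0.137 7.000
      vertex 4.500 1.206 7.000
    endloop
  endfacet
  facet normal 0.5000 -0.8660 0.0000
    outer loop
      vertex 10.563 0.137 0.000
      vertex 15.894 3.215 0.000
      vertex 15.894 3.215 7.000
    endloop
  endfacet
  facet normal 0.5000 -0.8660 0.0000
    outer loop
      vertex 10.563 0.137 0.000
      vertex 15.894 3.215 7.000
      vertex 10.563 0.137 7.000
    endloop
  endfacet
  facet normal 0.9397 -0.3421 0.0000
    outer loop
      vertex 15.894 3.215 0.000
      vertex 18.000 9.000 0.000
      vertex 18.000 9.000 7.000
    endloop
  endfacet
  facet normal 0.9397 -0.3421 0.0000
    outer loop
      vertex 15.894 3.215 0.000
      vertex 18.000 9.000 7.000
      vertex 15.894 3.215 7.000
    endloop
  endfacet
endsolid part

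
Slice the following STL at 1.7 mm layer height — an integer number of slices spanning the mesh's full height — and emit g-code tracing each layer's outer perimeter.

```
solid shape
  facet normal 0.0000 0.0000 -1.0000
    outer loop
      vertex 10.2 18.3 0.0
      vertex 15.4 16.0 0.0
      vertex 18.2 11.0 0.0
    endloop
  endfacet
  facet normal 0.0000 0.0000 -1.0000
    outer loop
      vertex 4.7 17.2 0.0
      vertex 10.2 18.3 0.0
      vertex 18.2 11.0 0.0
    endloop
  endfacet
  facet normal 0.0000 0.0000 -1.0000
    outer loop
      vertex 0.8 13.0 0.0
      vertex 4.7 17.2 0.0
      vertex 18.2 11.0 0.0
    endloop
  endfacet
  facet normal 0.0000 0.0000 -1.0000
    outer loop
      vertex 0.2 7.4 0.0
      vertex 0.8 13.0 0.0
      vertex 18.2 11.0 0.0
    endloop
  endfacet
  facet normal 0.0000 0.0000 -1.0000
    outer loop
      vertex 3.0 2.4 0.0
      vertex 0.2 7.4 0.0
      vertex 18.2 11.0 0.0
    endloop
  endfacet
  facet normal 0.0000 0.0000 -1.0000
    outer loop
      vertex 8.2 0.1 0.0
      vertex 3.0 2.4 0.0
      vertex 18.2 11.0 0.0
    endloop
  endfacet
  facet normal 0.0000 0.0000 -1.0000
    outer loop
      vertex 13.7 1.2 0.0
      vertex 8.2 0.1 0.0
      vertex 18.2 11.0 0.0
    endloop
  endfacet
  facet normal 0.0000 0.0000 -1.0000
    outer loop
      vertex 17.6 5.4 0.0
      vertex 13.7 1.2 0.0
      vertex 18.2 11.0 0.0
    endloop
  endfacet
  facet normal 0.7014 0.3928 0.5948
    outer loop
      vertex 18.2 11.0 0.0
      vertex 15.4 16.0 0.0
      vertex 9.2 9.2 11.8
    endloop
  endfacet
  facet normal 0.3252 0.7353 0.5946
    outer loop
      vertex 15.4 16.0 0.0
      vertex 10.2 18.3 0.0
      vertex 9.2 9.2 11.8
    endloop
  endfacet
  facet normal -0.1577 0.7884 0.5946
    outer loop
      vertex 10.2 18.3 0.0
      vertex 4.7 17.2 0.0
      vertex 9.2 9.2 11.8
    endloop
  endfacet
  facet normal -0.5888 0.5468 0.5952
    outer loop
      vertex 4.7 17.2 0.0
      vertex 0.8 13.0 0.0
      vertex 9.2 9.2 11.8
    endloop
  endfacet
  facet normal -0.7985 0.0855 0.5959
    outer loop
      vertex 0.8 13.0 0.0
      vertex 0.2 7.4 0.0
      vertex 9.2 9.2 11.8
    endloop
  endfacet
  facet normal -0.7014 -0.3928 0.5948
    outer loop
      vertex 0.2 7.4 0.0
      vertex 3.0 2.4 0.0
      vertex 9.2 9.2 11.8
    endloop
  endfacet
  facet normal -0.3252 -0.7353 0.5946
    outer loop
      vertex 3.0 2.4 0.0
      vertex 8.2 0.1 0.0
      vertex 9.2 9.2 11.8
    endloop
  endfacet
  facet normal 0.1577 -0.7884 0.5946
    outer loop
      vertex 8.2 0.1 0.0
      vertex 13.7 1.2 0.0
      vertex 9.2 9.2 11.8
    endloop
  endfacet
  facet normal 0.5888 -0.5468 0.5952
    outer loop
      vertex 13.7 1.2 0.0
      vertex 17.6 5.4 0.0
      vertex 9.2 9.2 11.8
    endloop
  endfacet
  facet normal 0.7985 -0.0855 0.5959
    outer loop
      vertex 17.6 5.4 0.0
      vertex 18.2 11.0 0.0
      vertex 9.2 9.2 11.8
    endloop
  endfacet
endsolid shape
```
; perimeter-only toolpath
G21 ; units = mm
G90 ; absolute positioning
G28 ; home
; layer 1
G0 Z1.7
G0 X16.9 Y10.7
G1 X14.5 Y15.0
G1 X10.1 Y17.0
G1 X5.3 Y16.1
G1 X2.0 Y12.5
G1 X1.5 Y7.7
G1 X3.9 Y3.4
G1 X8.3 Y1.4
G1 X13.1 Y2.3
G1 X16.4 Y5.9
G1 X16.9 Y10.7
; layer 2
G0 Z3.4
G0 X15.6 Y10.5
G1 X13.6 Y14.1
G1 X9.9 Y15.7
G1 X6.0 Y14.9
G1 X3.2 Y11.9
G1 X2.8 Y7.9
G1 X4.8 Y4.3
G1 X8.5 Y2.7
G1 X12.4 Y3.5
G1 X15.2 Y6.5
G1 X15.6 Y10.5
; layer 3
G0 Z5.1
G0 X14.3 Y10.2
G1 X12.7 Y13.1
G1 X9.8 Y14.4
G1 X6.6 Y13.8
G1 X4.4 Y11.4
G1 X4.1 Y8.2
G1 X5.7 Y5.3
G1 X8.6 Y4.0
G1 X11.8 Y4.6
G1 X14.0 Y7.0
G1 X14.3 Y10.2
; layer 4
G0 Z6.7
G0 X13.1 Y10.0
G1 X11.9 Y12.1
G1 X9.6 Y13.1
G1 X7.3 Y12.6
G1 X5.6 Y10.8
G1 X5.3 Y8.4
G1 X6.5 Y6.3
G1 X8.8 Y5.3
G1 X11.1 Y5.8
G1 X12.8 Y7.6
G1 X13.1 Y10.0
; layer 5
G0 Z8.4
G0 X11.8 Y9.7
G1 X11.0 Y11.1
G1 X9.5 Y11.8
G1 X7.9 Y11.5
G1 X6.8 Y10.3
G1 X6.6 Y8.7
G1 X7.4 Y7.3
G1 X8.9 Y6.6
G1 X10.5 Y6.9
G1 X11.6 Y8.1
G1 X11.8 Y9.7
; layer 6
G0 Z10.1
G0 X10.5 Y9.5
G1 X10.1 Y10.2
G1 X9.3 Y10.5
G1 X8.6 Y10.3
G1 X8.0 Y9.7
G1 X7.9 Y8.9
G1 X8.3 Y8.2
G1 X9.1 Y7.9
G1 X9.8 Y8.1
G1 X10.4 Y8.7
G1 X10.5 Y9.5
M2 ; end

The solid is a regular 10-sided pyramid, base circumscribed radius ≈ 9.2 mm, apex at z ≈ 11.8 mm. Slicing at Δz = 1.7 mm — 7 equal slices spanning the solid's height, so layer i sits at z = i·h/7 — gives 6 non-empty perimeters. Each is a 10-segment closed polygon; G0 lifts to the layer z and rapids to the start vertex, then G1 traces the edges. The cross-section shrinks linearly with z (the slice at the apex is degenerate and omitted).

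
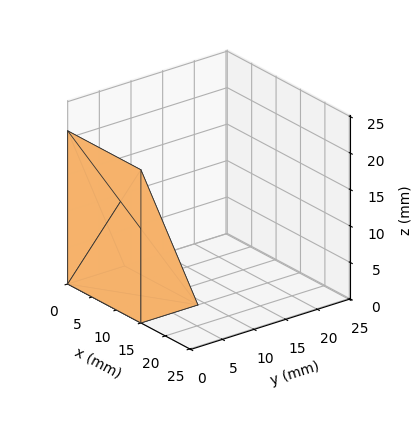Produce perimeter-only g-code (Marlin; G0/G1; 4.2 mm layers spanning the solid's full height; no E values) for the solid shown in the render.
Reading the render: the shape is a wedge (ramp): 15 × 9 mm base, rising to 21 mm along the y=0 edge and sloping linearly to z=0 at y=9 (dimensions read to the nearest mm from the axis ticks). For the g-code, the solid's height is divided into equal slices at the stated Δz and each level perimeter traced with G1 moves after a G0 lift.

; perimeter-only toolpath
G21 ; units = mm
G90 ; absolute positioning
G28 ; home
; layer 1
G0 Z4.2
G0 X0.0 Y0.0
G1 X15.0 Y0.0
G1 X15.0 Y7.2
G1 X0.0 Y7.2
G1 X0.0 Y0.0
; layer 2
G0 Z8.4
G0 X0.0 Y0.0
G1 X15.0 Y0.0
G1 X15.0 Y5.4
G1 X0.0 Y5.4
G1 X0.0 Y0.0
; layer 3
G0 Z12.6
G0 X0.0 Y0.0
G1 X15.0 Y0.0
G1 X15.0 Y3.6
G1 X0.0 Y3.6
G1 X0.0 Y0.0
; layer 4
G0 Z16.8
G0 X0.0 Y0.0
G1 X15.0 Y0.0
G1 X15.0 Y1.8
G1 X0.0 Y1.8
G1 X0.0 Y0.0
M2 ; end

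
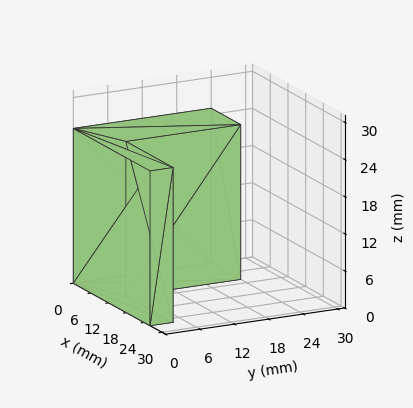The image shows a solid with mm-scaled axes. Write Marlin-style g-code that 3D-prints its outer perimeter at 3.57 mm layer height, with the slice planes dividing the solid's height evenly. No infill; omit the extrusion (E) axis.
Reading the render: the shape is an L-shaped prism: outer 26 × 24 mm, arm thicknesses ≈ 4 mm (horizontal) and 10 mm (vertical), extruded 25 mm in z (dimensions read to the nearest mm from the axis ticks). For the g-code, the solid's height is divided into equal slices at the stated Δz and each level perimeter traced with G1 moves after a G0 lift.

; perimeter-only toolpath
G21 ; units = mm
G90 ; absolute positioning
G28 ; home
; layer 1
G0 Z3.57
G0 X0.00 Y0.00
G1 X26.00 Y0.00
G1 X26.00 Y4.00
G1 X10.00 Y4.00
G1 X10.00 Y24.00
G1 X0.00 Y24.00
G1 X0.00 Y0.00
; layer 2
G0 Z7.14
G0 X0.00 Y0.00
G1 X26.00 Y0.00
G1 X26.00 Y4.00
G1 X10.00 Y4.00
G1 X10.00 Y24.00
G1 X0.00 Y24.00
G1 X0.00 Y0.00
; layer 3
G0 Z10.71
G0 X0.00 Y0.00
G1 X26.00 Y0.00
G1 X26.00 Y4.00
G1 X10.00 Y4.00
G1 X10.00 Y24.00
G1 X0.00 Y24.00
G1 X0.00 Y0.00
; layer 4
G0 Z14.29
G0 X0.00 Y0.00
G1 X26.00 Y0.00
G1 X26.00 Y4.00
G1 X10.00 Y4.00
G1 X10.00 Y24.00
G1 X0.00 Y24.00
G1 X0.00 Y0.00
; layer 5
G0 Z17.86
G0 X0.00 Y0.00
G1 X26.00 Y0.00
G1 X26.00 Y4.00
G1 X10.00 Y4.00
G1 X10.00 Y24.00
G1 X0.00 Y24.00
G1 X0.00 Y0.00
; layer 6
G0 Z21.43
G0 X0.00 Y0.00
G1 X26.00 Y0.00
G1 X26.00 Y4.00
G1 X10.00 Y4.00
G1 X10.00 Y24.00
G1 X0.00 Y24.00
G1 X0.00 Y0.00
; layer 7
G0 Z25.00
G0 X0.00 Y0.00
G1 X26.00 Y0.00
G1 X26.00 Y4.00
G1 X10.00 Y4.00
G1 X10.00 Y24.00
G1 X0.00 Y24.00
G1 X0.00 Y0.00
M2 ; end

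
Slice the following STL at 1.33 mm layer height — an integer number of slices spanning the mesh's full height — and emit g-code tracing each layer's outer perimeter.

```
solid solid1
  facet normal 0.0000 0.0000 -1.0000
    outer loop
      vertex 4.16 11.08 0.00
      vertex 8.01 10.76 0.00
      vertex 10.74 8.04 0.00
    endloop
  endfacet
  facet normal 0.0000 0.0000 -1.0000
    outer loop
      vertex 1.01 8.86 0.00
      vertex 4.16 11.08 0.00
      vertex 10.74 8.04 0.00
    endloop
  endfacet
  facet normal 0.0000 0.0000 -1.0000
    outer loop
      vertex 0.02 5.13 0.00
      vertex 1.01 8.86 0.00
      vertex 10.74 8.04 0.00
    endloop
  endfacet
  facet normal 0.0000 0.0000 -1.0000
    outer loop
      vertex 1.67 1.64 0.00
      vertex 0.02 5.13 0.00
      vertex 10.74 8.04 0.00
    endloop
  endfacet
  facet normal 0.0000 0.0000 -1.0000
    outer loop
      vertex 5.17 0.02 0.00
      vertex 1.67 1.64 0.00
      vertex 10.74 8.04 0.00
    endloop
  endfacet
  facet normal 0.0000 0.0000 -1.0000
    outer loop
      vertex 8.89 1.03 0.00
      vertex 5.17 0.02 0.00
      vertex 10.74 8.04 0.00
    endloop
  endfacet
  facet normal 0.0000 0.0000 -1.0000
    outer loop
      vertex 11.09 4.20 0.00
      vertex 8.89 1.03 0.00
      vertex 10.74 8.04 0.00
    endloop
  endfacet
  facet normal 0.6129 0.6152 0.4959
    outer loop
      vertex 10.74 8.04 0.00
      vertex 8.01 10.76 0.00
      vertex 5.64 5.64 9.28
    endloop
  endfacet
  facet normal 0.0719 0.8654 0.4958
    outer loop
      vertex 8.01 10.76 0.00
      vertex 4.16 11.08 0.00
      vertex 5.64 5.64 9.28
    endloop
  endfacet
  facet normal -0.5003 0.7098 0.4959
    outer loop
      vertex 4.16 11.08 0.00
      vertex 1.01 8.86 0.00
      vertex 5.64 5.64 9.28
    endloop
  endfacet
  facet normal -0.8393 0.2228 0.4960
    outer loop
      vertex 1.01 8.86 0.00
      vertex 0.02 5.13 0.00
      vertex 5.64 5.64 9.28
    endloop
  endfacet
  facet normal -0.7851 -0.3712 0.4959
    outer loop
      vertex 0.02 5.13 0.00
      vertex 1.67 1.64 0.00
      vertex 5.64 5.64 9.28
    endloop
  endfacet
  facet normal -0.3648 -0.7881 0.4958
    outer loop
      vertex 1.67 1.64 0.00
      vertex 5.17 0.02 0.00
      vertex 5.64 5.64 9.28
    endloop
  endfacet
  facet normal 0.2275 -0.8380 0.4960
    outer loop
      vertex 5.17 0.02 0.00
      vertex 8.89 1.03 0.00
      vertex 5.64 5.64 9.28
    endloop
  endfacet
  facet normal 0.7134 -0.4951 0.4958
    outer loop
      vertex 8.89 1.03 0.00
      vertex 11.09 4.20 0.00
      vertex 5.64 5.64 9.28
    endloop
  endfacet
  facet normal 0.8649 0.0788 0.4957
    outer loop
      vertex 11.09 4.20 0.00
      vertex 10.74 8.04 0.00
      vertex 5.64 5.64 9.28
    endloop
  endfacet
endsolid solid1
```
; perimeter-only toolpath
G21 ; units = mm
G90 ; absolute positioning
G28 ; home
; layer 1
G0 Z1.33
G0 X10.01 Y7.70
G1 X7.67 Y10.03
G1 X4.37 Y10.30
G1 X1.67 Y8.40
G1 X0.82 Y5.20
G1 X2.24 Y2.21
G1 X5.24 Y0.82
G1 X8.43 Y1.69
G1 X10.31 Y4.41
G1 X10.01 Y7.70
; layer 2
G0 Z2.65
G0 X9.28 Y7.35
G1 X7.33 Y9.30
G1 X4.58 Y9.53
G1 X2.33 Y7.94
G1 X1.63 Y5.28
G1 X2.80 Y2.78
G1 X5.30 Y1.63
G1 X7.96 Y2.35
G1 X9.53 Y4.61
G1 X9.28 Y7.35
; layer 3
G0 Z3.98
G0 X8.55 Y7.01
G1 X6.99 Y8.57
G1 X4.79 Y8.75
G1 X2.99 Y7.48
G1 X2.43 Y5.35
G1 X3.37 Y3.35
G1 X5.37 Y2.43
G1 X7.50 Y3.01
G1 X8.75 Y4.82
G1 X8.55 Y7.01
; layer 4
G0 Z5.30
G0 X7.83 Y6.67
G1 X6.66 Y7.83
G1 X5.01 Y7.97
G1 X3.66 Y7.02
G1 X3.23 Y5.42
G1 X3.94 Y3.93
G1 X5.44 Y3.23
G1 X7.03 Y3.66
G1 X7.98 Y5.02
G1 X7.83 Y6.67
; layer 5
G0 Z6.63
G0 X7.10 Y6.33
G1 X6.32 Y7.10
G1 X5.22 Y7.19
G1 X4.32 Y6.56
G1 X4.03 Y5.49
G1 X4.51 Y4.50
G1 X5.51 Y4.03
G1 X6.57 Y4.32
G1 X7.20 Y5.23
G1 X7.10 Y6.33
; layer 6
G0 Z7.95
G0 X6.37 Y5.98
G1 X5.98 Y6.37
G1 X5.43 Y6.42
G1 X4.98 Y6.10
G1 X4.84 Y5.57
G1 X5.07 Y5.07
G1 X5.57 Y4.84
G1 X6.10 Y4.98
G1 X6.42 Y5.43
G1 X6.37 Y5.98
M2 ; end

The solid is a regular 9-sided pyramid, base circumscribed radius ≈ 5.64 mm, apex at z ≈ 9.28 mm. Slicing at Δz = 1.33 mm — 7 equal slices spanning the solid's height, so layer i sits at z = i·h/7 — gives 6 non-empty perimeters. Each is a 9-segment closed polygon; G0 lifts to the layer z and rapids to the start vertex, then G1 traces the edges. The cross-section shrinks linearly with z (the slice at the apex is degenerate and omitted).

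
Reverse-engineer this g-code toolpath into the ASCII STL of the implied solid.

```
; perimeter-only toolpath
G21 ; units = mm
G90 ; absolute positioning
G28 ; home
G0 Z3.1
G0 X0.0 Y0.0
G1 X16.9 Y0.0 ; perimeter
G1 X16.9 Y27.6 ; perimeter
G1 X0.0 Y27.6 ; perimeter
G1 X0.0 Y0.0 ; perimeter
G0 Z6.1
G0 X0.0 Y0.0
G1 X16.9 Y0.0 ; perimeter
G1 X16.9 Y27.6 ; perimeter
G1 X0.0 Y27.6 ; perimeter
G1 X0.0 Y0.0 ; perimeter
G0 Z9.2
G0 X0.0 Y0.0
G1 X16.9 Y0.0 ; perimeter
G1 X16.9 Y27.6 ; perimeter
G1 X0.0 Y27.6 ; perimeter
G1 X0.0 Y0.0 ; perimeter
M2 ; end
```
solid part
  facet normal 0.0000 0.0000 -1.0000
    outer loop
      vertex 16.9 27.6 0.0
      vertex 16.9 0.0 0.0
      vertex 0.0 0.0 0.0
    endloop
  endfacet
  facet normal 0.0000 0.0000 -1.0000
    outer loop
      vertex 0.0 27.6 0.0
      vertex 16.9 27.6 0.0
      vertex 0.0 0.0 0.0
    endloop
  endfacet
  facet normal 0.0000 0.0000 1.0000
    outer loop
      vertex 0.0 0.0 9.2
      vertex 16.9 0.0 9.2
      vertex 16.9 27.6 9.2
    endloop
  endfacet
  facet normal 0.0000 0.0000 1.0000
    outer loop
      vertex 0.0 0.0 9.2
      vertex 16.9 27.6 9.2
      vertex 0.0 27.6 9.2
    endloop
  endfacet
  facet normal 0.0000 -1.0000 0.0000
    outer loop
      vertex 0.0 0.0 0.0
      vertex 16.9 0.0 0.0
      vertex 16.9 0.0 9.2
    endloop
  endfacet
  facet normal 0.0000 -1.0000 0.0000
    outer loop
      vertex 0.0 0.0 0.0
      vertex 16.9 0.0 9.2
      vertex 0.0 0.0 9.2
    endloop
  endfacet
  facet normal 0.0000 1.0000 0.0000
    outer loop
      vertex 16.9 27.6 9.2
      vertex 16.9 27.6 0.0
      vertex 0.0 27.6 0.0
    endloop
  endfacet
  facet normal 0.0000 1.0000 0.0000
    outer loop
      vertex 0.0 27.6 9.2
      vertex 16.9 27.6 9.2
      vertex 0.0 27.6 0.0
    endloop
  endfacet
  facet normal -1.0000 0.0000 0.0000
    outer loop
      vertex 0.0 27.6 9.2
      vertex 0.0 27.6 0.0
      vertex 0.0 0.0 0.0
    endloop
  endfacet
  facet normal -1.0000 0.0000 0.0000
    outer loop
      vertex 0.0 0.0 9.2
      vertex 0.0 27.6 9.2
      vertex 0.0 0.0 0.0
    endloop
  endfacet
  facet normal 1.0000 0.0000 0.0000
    outer loop
      vertex 16.9 0.0 0.0
      vertex 16.9 27.6 0.0
      vertex 16.9 27.6 9.2
    endloop
  endfacet
  facet normal 1.0000 0.0000 0.0000
    outer loop
      vertex 16.9 0.0 0.0
      vertex 16.9 27.6 9.2
      vertex 16.9 0.0 9.2
    endloop
  endfacet
endsolid part

The G0 Z moves step by Δz≈3.1 mm. Every layer's G1 loop is the same polygon, so the solid is a straight extrusion of it from z=0 to z≈9.2. Closing with flat bottom and top caps and triangulating gives 12 facets — a rectangular box, roughly 16.9 × 27.6 mm footprint and 9.2 mm tall.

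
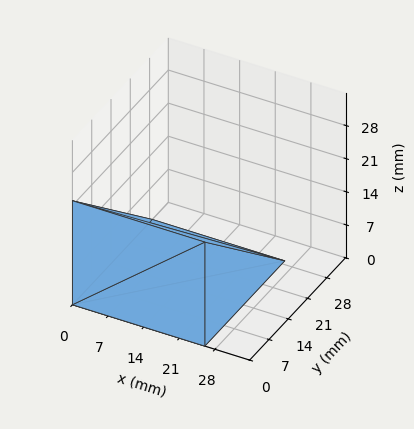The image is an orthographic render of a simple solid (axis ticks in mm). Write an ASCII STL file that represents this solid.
Reading the render: the shape is a wedge (ramp): 26 × 29 mm base, rising to 22 mm along the y=0 edge and sloping linearly to z=0 at y=29 (dimensions read to the nearest mm from the axis ticks). For the STL, each face is triangulated and given an outward normal.

solid part
  facet normal 0.0000 0.0000 -1.0000
    outer loop
      vertex 26.000 29.000 0.000
      vertex 26.000 0.000 0.000
      vertex 0.000 0.000 0.000
    endloop
  endfacet
  facet normal 0.0000 0.0000 -1.0000
    outer loop
      vertex 0.000 29.000 0.000
      vertex 26.000 29.000 0.000
      vertex 0.000 0.000 0.000
    endloop
  endfacet
  facet normal 0.0000 -1.0000 0.0000
    outer loop
      vertex 0.000 0.000 0.000
      vertex 26.000 0.000 0.000
      vertex 26.000 0.000 22.000
    endloop
  endfacet
  facet normal 0.0000 -1.0000 0.0000
    outer loop
      vertex 0.000 0.000 0.000
      vertex 26.000 0.000 22.000
      vertex 0.000 0.000 22.000
    endloop
  endfacet
  facet normal 0.0000 0.6044 0.7967
    outer loop
      vertex 0.000 0.000 22.000
      vertex 26.000 0.000 22.000
      vertex 26.000 29.000 0.000
    endloop
  endfacet
  facet normal 0.0000 0.6044 0.7967
    outer loop
      vertex 0.000 0.000 22.000
      vertex 26.000 29.000 0.000
      vertex 0.000 29.000 0.000
    endloop
  endfacet
  facet normal -1.0000 0.0000 0.0000
    outer loop
      vertex 0.000 0.000 22.000
      vertex 0.000 29.000 0.000
      vertex 0.000 0.000 0.000
    endloop
  endfacet
  facet normal 1.0000 0.0000 0.0000
    outer loop
      vertex 26.000 0.000 0.000
      vertex 26.000 29.000 0.000
      vertex 26.000 0.000 22.000
    endloop
  endfacet
endsolid part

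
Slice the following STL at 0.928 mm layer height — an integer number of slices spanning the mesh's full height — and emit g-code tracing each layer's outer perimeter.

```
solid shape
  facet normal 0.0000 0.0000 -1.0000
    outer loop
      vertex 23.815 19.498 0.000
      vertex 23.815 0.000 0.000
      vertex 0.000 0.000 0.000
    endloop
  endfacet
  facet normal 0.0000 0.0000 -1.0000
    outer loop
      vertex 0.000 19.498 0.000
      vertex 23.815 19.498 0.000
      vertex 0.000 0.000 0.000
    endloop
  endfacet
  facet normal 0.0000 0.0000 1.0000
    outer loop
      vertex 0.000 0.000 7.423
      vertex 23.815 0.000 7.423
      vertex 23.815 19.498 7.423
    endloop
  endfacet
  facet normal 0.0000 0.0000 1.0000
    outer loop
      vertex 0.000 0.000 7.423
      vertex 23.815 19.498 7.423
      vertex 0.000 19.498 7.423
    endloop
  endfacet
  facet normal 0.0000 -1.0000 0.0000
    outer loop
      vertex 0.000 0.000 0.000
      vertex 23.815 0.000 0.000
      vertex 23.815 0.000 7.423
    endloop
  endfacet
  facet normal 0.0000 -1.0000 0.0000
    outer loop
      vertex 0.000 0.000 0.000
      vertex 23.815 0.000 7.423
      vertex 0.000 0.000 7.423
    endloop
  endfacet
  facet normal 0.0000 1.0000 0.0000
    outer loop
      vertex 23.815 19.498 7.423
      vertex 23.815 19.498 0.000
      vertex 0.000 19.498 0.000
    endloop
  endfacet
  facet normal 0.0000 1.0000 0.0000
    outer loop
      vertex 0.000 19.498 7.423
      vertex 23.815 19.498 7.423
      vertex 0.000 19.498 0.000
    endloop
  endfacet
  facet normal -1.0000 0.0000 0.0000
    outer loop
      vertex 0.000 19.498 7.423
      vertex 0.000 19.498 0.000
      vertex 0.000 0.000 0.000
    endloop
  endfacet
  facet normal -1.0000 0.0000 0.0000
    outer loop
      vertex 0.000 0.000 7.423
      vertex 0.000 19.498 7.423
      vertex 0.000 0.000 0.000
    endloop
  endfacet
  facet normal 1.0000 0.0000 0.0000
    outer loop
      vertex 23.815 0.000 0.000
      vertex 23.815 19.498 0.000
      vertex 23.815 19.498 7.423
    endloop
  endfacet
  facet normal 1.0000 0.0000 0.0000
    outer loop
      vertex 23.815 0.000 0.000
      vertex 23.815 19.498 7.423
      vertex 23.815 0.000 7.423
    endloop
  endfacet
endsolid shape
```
; perimeter-only toolpath
G21 ; units = mm
G90 ; absolute positioning
G28 ; home
; layer 1
G0 Z0.928
G0 X0.000 Y0.000
G1 X23.815 Y0.000
G1 X23.815 Y19.498
G1 X0.000 Y19.498
G1 X0.000 Y0.000
; layer 2
G0 Z1.856
G0 X0.000 Y0.000
G1 X23.815 Y0.000
G1 X23.815 Y19.498
G1 X0.000 Y19.498
G1 X0.000 Y0.000
; layer 3
G0 Z2.784
G0 X0.000 Y0.000
G1 X23.815 Y0.000
G1 X23.815 Y19.498
G1 X0.000 Y19.498
G1 X0.000 Y0.000
; layer 4
G0 Z3.712
G0 X0.000 Y0.000
G1 X23.815 Y0.000
G1 X23.815 Y19.498
G1 X0.000 Y19.498
G1 X0.000 Y0.000
; layer 5
G0 Z4.639
G0 X0.000 Y0.000
G1 X23.815 Y0.000
G1 X23.815 Y19.498
G1 X0.000 Y19.498
G1 X0.000 Y0.000
; layer 6
G0 Z5.567
G0 X0.000 Y0.000
G1 X23.815 Y0.000
G1 X23.815 Y19.498
G1 X0.000 Y19.498
G1 X0.000 Y0.000
; layer 7
G0 Z6.495
G0 X0.000 Y0.000
G1 X23.815 Y0.000
G1 X23.815 Y19.498
G1 X0.000 Y19.498
G1 X0.000 Y0.000
; layer 8
G0 Z7.423
G0 X0.000 Y0.000
G1 X23.815 Y0.000
G1 X23.815 Y19.498
G1 X0.000 Y19.498
G1 X0.000 Y0.000
M2 ; end

The solid is a rectangular box, roughly 23.8 × 19.5 mm footprint and 7.42 mm tall. Slicing at Δz = 0.928 mm — 8 equal slices spanning the solid's height, so layer i sits at z = i·h/8 — gives 8 non-empty perimeters. Each is a 4-segment closed polygon; G0 lifts to the layer z and rapids to the start vertex, then G1 traces the edges.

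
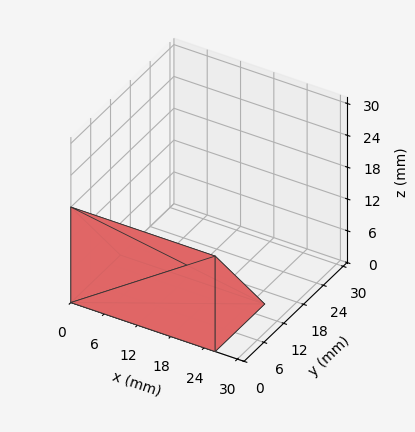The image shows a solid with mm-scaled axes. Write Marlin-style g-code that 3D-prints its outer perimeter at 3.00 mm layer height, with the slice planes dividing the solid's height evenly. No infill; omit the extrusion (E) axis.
Reading the render: the shape is a wedge (ramp): 26 × 15 mm base, rising to 18 mm along the y=0 edge and sloping linearly to z=0 at y=15 (dimensions read to the nearest mm from the axis ticks). For the g-code, the solid's height is divided into equal slices at the stated Δz and each level perimeter traced with G1 moves after a G0 lift.

; perimeter-only toolpath
G21 ; units = mm
G90 ; absolute positioning
G28 ; home
; layer 1
G0 Z3.00
G0 X0.00 Y0.00
G1 X26.00 Y0.00
G1 X26.00 Y12.50
G1 X0.00 Y12.50
G1 X0.00 Y0.00
; layer 2
G0 Z6.00
G0 X0.00 Y0.00
G1 X26.00 Y0.00
G1 X26.00 Y10.00
G1 X0.00 Y10.00
G1 X0.00 Y0.00
; layer 3
G0 Z9.00
G0 X0.00 Y0.00
G1 X26.00 Y0.00
G1 X26.00 Y7.50
G1 X0.00 Y7.50
G1 X0.00 Y0.00
; layer 4
G0 Z12.00
G0 X0.00 Y0.00
G1 X26.00 Y0.00
G1 X26.00 Y5.00
G1 X0.00 Y5.00
G1 X0.00 Y0.00
; layer 5
G0 Z15.00
G0 X0.00 Y0.00
G1 X26.00 Y0.00
G1 X26.00 Y2.50
G1 X0.00 Y2.50
G1 X0.00 Y0.00
M2 ; end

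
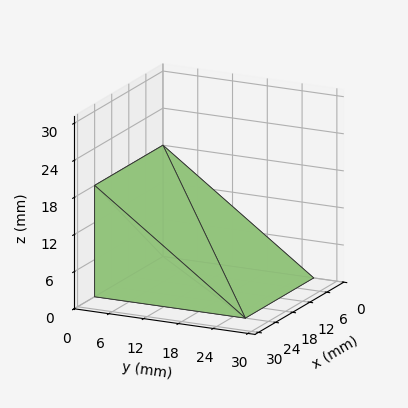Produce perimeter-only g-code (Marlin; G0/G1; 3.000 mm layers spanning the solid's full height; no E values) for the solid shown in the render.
Reading the render: the shape is a wedge (ramp): 24 × 26 mm base, rising to 18 mm along the y=0 edge and sloping linearly to z=0 at y=26 (dimensions read to the nearest mm from the axis ticks). For the g-code, the solid's height is divided into equal slices at the stated Δz and each level perimeter traced with G1 moves after a G0 lift.

; perimeter-only toolpath
G21 ; units = mm
G90 ; absolute positioning
G28 ; home
; layer 1
G0 Z3.000
G0 X0.000 Y0.000
G1 X24.000 Y0.000
G1 X24.000 Y21.667
G1 X0.000 Y21.667
G1 X0.000 Y0.000
; layer 2
G0 Z6.000
G0 X0.000 Y0.000
G1 X24.000 Y0.000
G1 X24.000 Y17.333
G1 X0.000 Y17.333
G1 X0.000 Y0.000
; layer 3
G0 Z9.000
G0 X0.000 Y0.000
G1 X24.000 Y0.000
G1 X24.000 Y13.000
G1 X0.000 Y13.000
G1 X0.000 Y0.000
; layer 4
G0 Z12.000
G0 X0.000 Y0.000
G1 X24.000 Y0.000
G1 X24.000 Y8.667
G1 X0.000 Y8.667
G1 X0.000 Y0.000
; layer 5
G0 Z15.000
G0 X0.000 Y0.000
G1 X24.000 Y0.000
G1 X24.000 Y4.333
G1 X0.000 Y4.333
G1 X0.000 Y0.000
M2 ; end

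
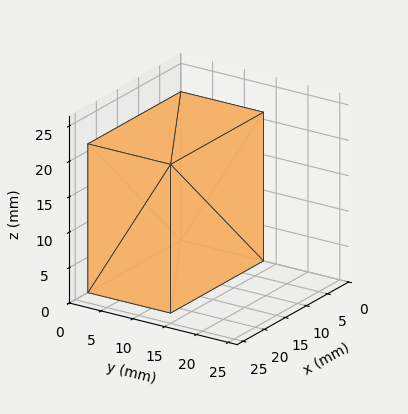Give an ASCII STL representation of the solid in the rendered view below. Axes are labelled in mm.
Reading the render: the shape is a rectangular box, roughly 22 × 13 mm footprint and 21 mm tall (dimensions read to the nearest mm from the axis ticks). For the STL, each face is triangulated and given an outward normal.

solid part
  facet normal 0.0000 0.0000 -1.0000
    outer loop
      vertex 22.0 13.0 0.0
      vertex 22.0 0.0 0.0
      vertex 0.0 0.0 0.0
    endloop
  endfacet
  facet normal 0.0000 0.0000 -1.0000
    outer loop
      vertex 0.0 13.0 0.0
      vertex 22.0 13.0 0.0
      vertex 0.0 0.0 0.0
    endloop
  endfacet
  facet normal 0.0000 0.0000 1.0000
    outer loop
      vertex 0.0 0.0 21.0
      vertex 22.0 0.0 21.0
      vertex 22.0 13.0 21.0
    endloop
  endfacet
  facet normal 0.0000 0.0000 1.0000
    outer loop
      vertex 0.0 0.0 21.0
      vertex 22.0 13.0 21.0
      vertex 0.0 13.0 21.0
    endloop
  endfacet
  facet normal 0.0000 -1.0000 0.0000
    outer loop
      vertex 0.0 0.0 0.0
      vertex 22.0 0.0 0.0
      vertex 22.0 0.0 21.0
    endloop
  endfacet
  facet normal 0.0000 -1.0000 0.0000
    outer loop
      vertex 0.0 0.0 0.0
      vertex 22.0 0.0 21.0
      vertex 0.0 0.0 21.0
    endloop
  endfacet
  facet normal 0.0000 1.0000 0.0000
    outer loop
      vertex 22.0 13.0 21.0
      vertex 22.0 13.0 0.0
      vertex 0.0 13.0 0.0
    endloop
  endfacet
  facet normal 0.0000 1.0000 0.0000
    outer loop
      vertex 0.0 13.0 21.0
      vertex 22.0 13.0 21.0
      vertex 0.0 13.0 0.0
    endloop
  endfacet
  facet normal -1.0000 0.0000 0.0000
    outer loop
      vertex 0.0 13.0 21.0
      vertex 0.0 13.0 0.0
      vertex 0.0 0.0 0.0
    endloop
  endfacet
  facet normal -1.0000 0.0000 0.0000
    outer loop
      vertex 0.0 0.0 21.0
      vertex 0.0 13.0 21.0
      vertex 0.0 0.0 0.0
    endloop
  endfacet
  facet normal 1.0000 0.0000 0.0000
    outer loop
      vertex 22.0 0.0 0.0
      vertex 22.0 13.0 0.0
      vertex 22.0 13.0 21.0
    endloop
  endfacet
  facet normal 1.0000 0.0000 0.0000
    outer loop
      vertex 22.0 0.0 0.0
      vertex 22.0 13.0 21.0
      vertex 22.0 0.0 21.0
    endloop
  endfacet
endsolid part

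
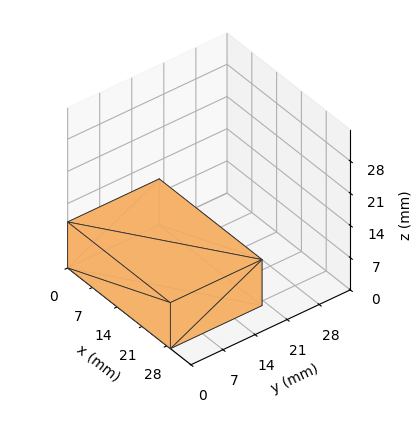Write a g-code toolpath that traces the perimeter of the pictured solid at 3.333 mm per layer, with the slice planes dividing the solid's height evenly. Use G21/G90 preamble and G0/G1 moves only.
Reading the render: the shape is a rectangular box, roughly 29 × 20 mm footprint and 10 mm tall (dimensions read to the nearest mm from the axis ticks). For the g-code, the solid's height is divided into equal slices at the stated Δz and each level perimeter traced with G1 moves after a G0 lift.

; perimeter-only toolpath
G21 ; units = mm
G90 ; absolute positioning
G28 ; home
; layer 1
G0 Z3.333
G0 X0.000 Y0.000
G1 X29.000 Y0.000
G1 X29.000 Y20.000
G1 X0.000 Y20.000
G1 X0.000 Y0.000
; layer 2
G0 Z6.667
G0 X0.000 Y0.000
G1 X29.000 Y0.000
G1 X29.000 Y20.000
G1 X0.000 Y20.000
G1 X0.000 Y0.000
; layer 3
G0 Z10.000
G0 X0.000 Y0.000
G1 X29.000 Y0.000
G1 X29.000 Y20.000
G1 X0.000 Y20.000
G1 X0.000 Y0.000
M2 ; end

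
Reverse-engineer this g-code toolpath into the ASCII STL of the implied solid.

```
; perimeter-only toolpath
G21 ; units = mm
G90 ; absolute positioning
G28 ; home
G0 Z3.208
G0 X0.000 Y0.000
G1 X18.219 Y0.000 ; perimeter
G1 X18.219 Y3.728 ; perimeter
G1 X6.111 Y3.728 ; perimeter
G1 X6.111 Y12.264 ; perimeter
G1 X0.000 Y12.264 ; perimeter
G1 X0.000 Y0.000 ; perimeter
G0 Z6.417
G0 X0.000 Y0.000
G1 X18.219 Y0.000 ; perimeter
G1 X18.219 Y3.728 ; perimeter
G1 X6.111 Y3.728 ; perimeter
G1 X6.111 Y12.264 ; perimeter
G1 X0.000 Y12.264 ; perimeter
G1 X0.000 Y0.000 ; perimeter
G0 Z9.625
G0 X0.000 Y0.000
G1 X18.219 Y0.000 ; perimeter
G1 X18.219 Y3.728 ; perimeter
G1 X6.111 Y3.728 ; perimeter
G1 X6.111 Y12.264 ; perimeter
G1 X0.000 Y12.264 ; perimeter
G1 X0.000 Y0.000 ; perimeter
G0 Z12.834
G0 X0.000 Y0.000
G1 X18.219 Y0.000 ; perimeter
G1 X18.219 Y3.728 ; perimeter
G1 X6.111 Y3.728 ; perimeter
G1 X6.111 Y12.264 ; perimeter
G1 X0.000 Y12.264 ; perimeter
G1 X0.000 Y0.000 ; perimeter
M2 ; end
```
solid part
  facet normal 0.0000 0.0000 -1.0000
    outer loop
      vertex 18.219 3.728 0.000
      vertex 18.219 0.000 0.000
      vertex 0.000 0.000 0.000
    endloop
  endfacet
  facet normal 0.0000 0.0000 -1.0000
    outer loop
      vertex 6.111 3.728 0.000
      vertex 18.219 3.728 0.000
      vertex 0.000 0.000 0.000
    endloop
  endfacet
  facet normal 0.0000 0.0000 -1.0000
    outer loop
      vertex 6.111 12.264 0.000
      vertex 6.111 3.728 0.000
      vertex 0.000 0.000 0.000
    endloop
  endfacet
  facet normal 0.0000 0.0000 -1.0000
    outer loop
      vertex 0.000 12.264 0.000
      vertex 6.111 12.264 0.000
      vertex 0.000 0.000 0.000
    endloop
  endfacet
  facet normal 0.0000 0.0000 1.0000
    outer loop
      vertex 0.000 0.000 12.834
      vertex 18.219 0.000 12.834
      vertex 18.219 3.728 12.834
    endloop
  endfacet
  facet normal 0.0000 0.0000 1.0000
    outer loop
      vertex 0.000 0.000 12.834
      vertex 18.219 3.728 12.834
      vertex 6.111 3.728 12.834
    endloop
  endfacet
  facet normal 0.0000 0.0000 1.0000
    outer loop
      vertex 0.000 0.000 12.834
      vertex 6.111 3.728 12.834
      vertex 6.111 12.264 12.834
    endloop
  endfacet
  facet normal 0.0000 0.0000 1.0000
    outer loop
      vertex 0.000 0.000 12.834
      vertex 6.111 12.264 12.834
      vertex 0.000 12.264 12.834
    endloop
  endfacet
  facet normal 0.0000 -1.0000 0.0000
    outer loop
      vertex 0.000 0.000 0.000
      vertex 18.219 0.000 0.000
      vertex 18.219 0.000 12.834
    endloop
  endfacet
  facet normal 0.0000 -1.0000 0.0000
    outer loop
      vertex 0.000 0.000 0.000
      vertex 18.219 0.000 12.834
      vertex 0.000 0.000 12.834
    endloop
  endfacet
  facet normal 1.0000 0.0000 0.0000
    outer loop
      vertex 18.219 0.000 0.000
      vertex 18.219 3.728 0.000
      vertex 18.219 3.728 12.834
    endloop
  endfacet
  facet normal 1.0000 0.0000 0.0000
    outer loop
      vertex 18.219 0.000 0.000
      vertex 18.219 3.728 12.834
      vertex 18.219 0.000 12.834
    endloop
  endfacet
  facet normal 0.0000 1.0000 0.0000
    outer loop
      vertex 18.219 3.728 0.000
      vertex 6.111 3.728 0.000
      vertex 6.111 3.728 12.834
    endloop
  endfacet
  facet normal 0.0000 1.0000 0.0000
    outer loop
      vertex 18.219 3.728 0.000
      vertex 6.111 3.728 12.834
      vertex 18.219 3.728 12.834
    endloop
  endfacet
  facet normal 1.0000 0.0000 0.0000
    outer loop
      vertex 6.111 3.728 0.000
      vertex 6.111 12.264 0.000
      vertex 6.111 12.264 12.834
    endloop
  endfacet
  facet normal 1.0000 0.0000 0.0000
    outer loop
      vertex 6.111 3.728 0.000
      vertex 6.111 12.264 12.834
      vertex 6.111 3.728 12.834
    endloop
  endfacet
  facet normal 0.0000 1.0000 0.0000
    outer loop
      vertex 6.111 12.264 0.000
      vertex 0.000 12.264 0.000
      vertex 0.000 12.264 12.834
    endloop
  endfacet
  facet normal 0.0000 1.0000 0.0000
    outer loop
      vertex 6.111 12.264 0.000
      vertex 0.000 12.264 12.834
      vertex 6.111 12.264 12.834
    endloop
  endfacet
  facet normal -1.0000 0.0000 0.0000
    outer loop
      vertex 0.000 12.264 0.000
      vertex 0.000 0.000 0.000
      vertex 0.000 0.000 12.834
    endloop
  endfacet
  facet normal -1.0000 0.0000 0.0000
    outer loop
      vertex 0.000 12.264 0.000
      vertex 0.000 0.000 12.834
      vertex 0.000 12.264 12.834
    endloop
  endfacet
endsolid part

The G0 Z moves step by Δz≈3.208 mm. Every layer's G1 loop is the same polygon, so the solid is a straight extrusion of it from z=0 to z≈12.8. Closing with flat bottom and top caps and triangulating gives 20 facets — an L-shaped prism: outer 18.2 × 12.3 mm, arm thicknesses ≈ 3.73 mm (horizontal) and 6.11 mm (vertical), extruded 12.8 mm in z.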